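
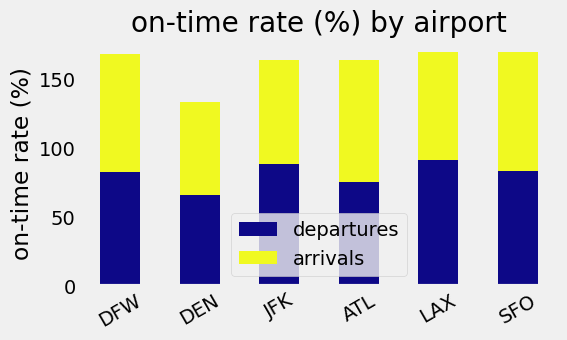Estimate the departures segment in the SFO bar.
≈ 80

departures top ≈ 80, bottom ≈ 0; segment ≈ 80.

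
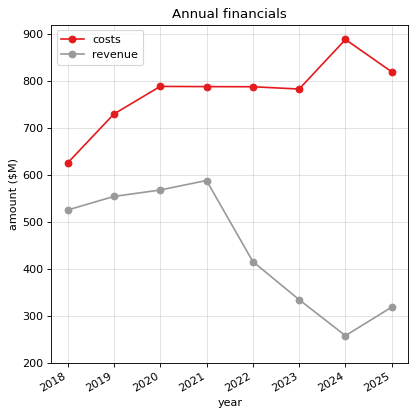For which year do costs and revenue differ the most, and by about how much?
2024, ≈ 600 $M

2024: costs ≈ 900, revenue ≈ 300 → gap ≈ 600. Next-largest (2025) is only ≈ 500.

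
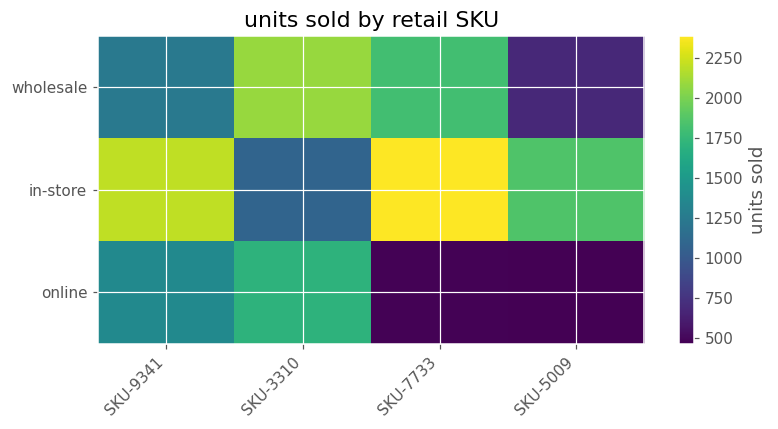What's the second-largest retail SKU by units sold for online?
SKU-9341

Top 3 for online: SKU-3310 ≈ 1800, SKU-9341 ≈ 1400, SKU-7733 ≈ 400.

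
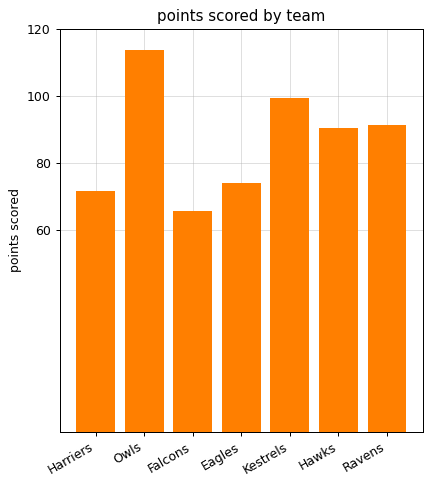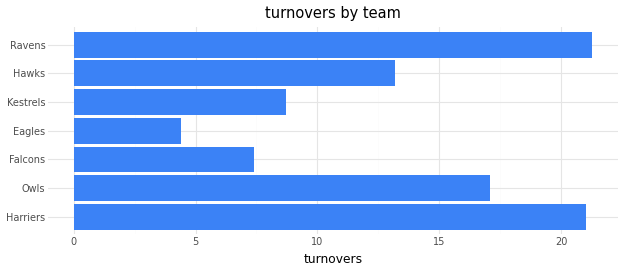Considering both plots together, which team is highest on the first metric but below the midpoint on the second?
Kestrels

Chart 2 median turnovers ≈ 14; below-median teams: Falcons, Eagles, Kestrels. Among those, Kestrels has the highest points scored (≈ 100).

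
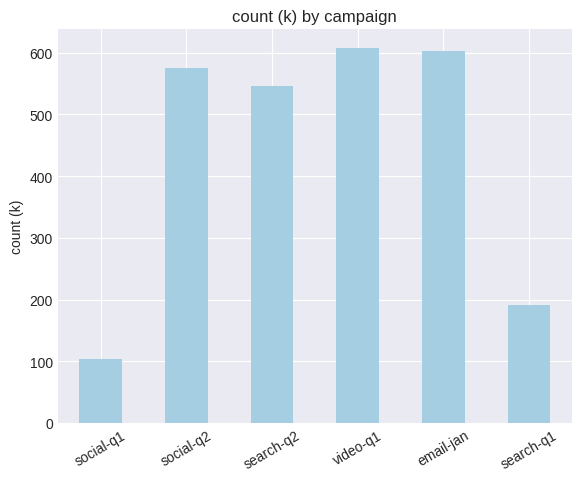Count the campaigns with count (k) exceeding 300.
Above 300: social-q2, search-q2, video-q1, email-jan.

4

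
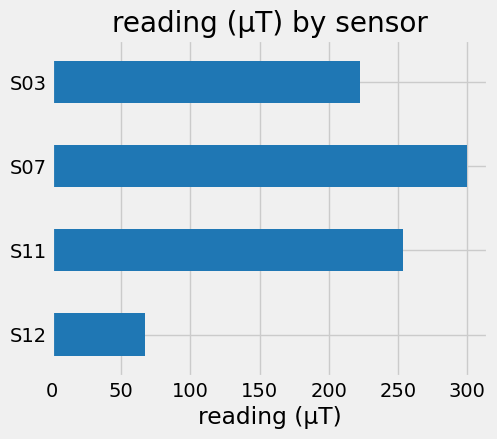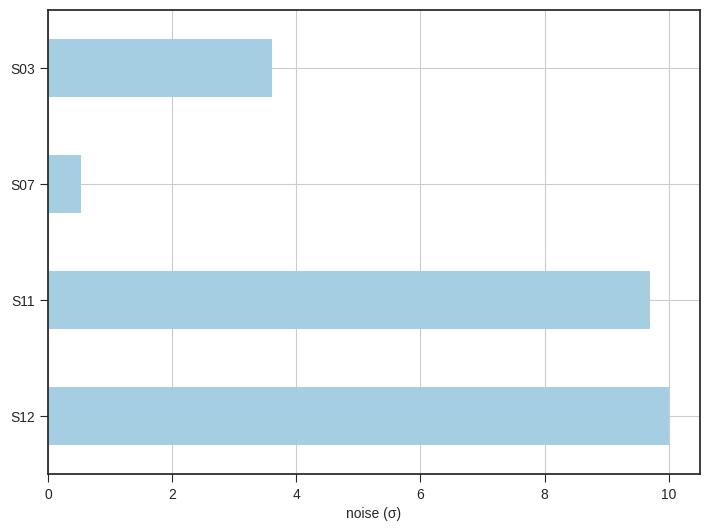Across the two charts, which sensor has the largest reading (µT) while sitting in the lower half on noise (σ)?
S07

Chart 2 median noise (σ) ≈ 7; below-median sensors: S07, S03. Among those, S07 has the highest reading (µT) (≈ 300).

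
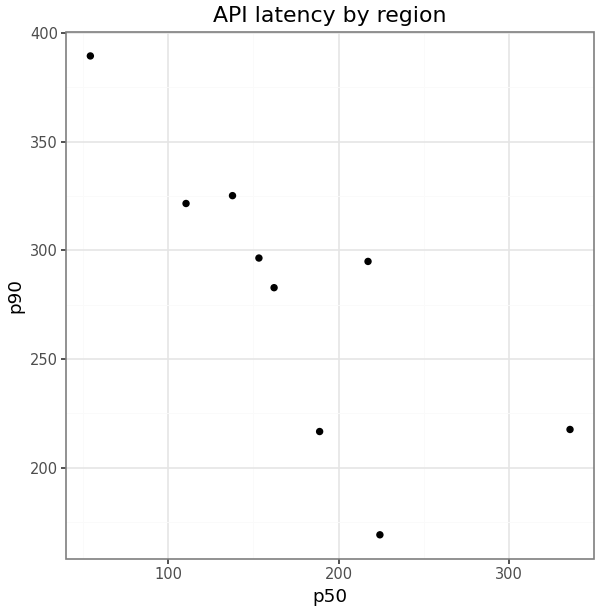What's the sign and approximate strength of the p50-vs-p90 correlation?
Points are negatively correlated; strong (|r| ≈ 0.8).

negative, strong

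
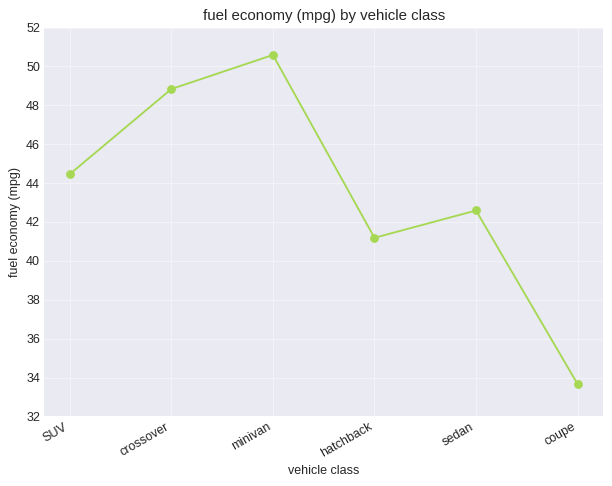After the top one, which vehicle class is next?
Top 3: minivan ≈ 50, crossover ≈ 48, SUV ≈ 44.

crossover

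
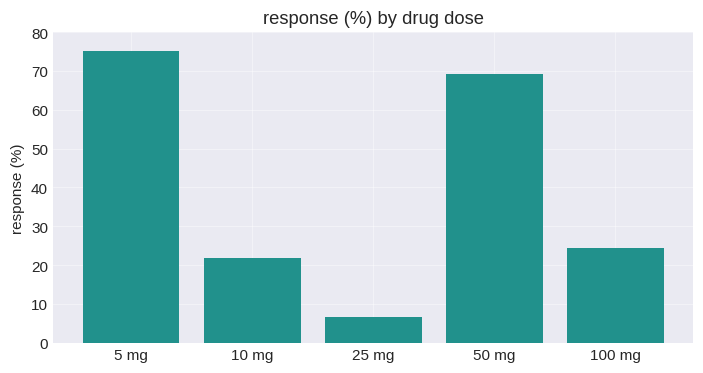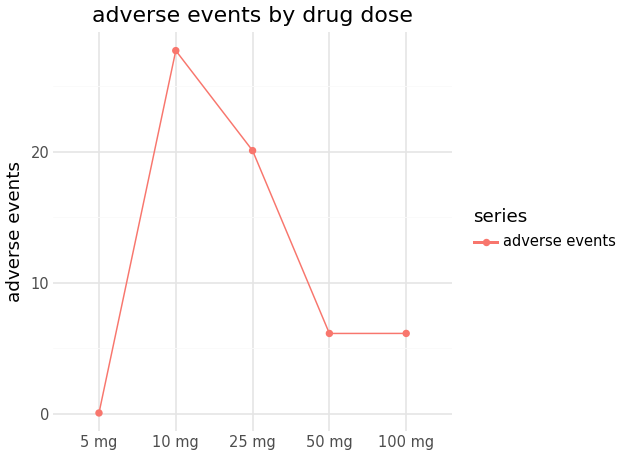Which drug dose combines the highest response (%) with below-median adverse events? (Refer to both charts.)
5 mg

Chart 2 median adverse events ≈ 5; below-median drug doses: 5 mg, 50 mg. Among those, 5 mg has the highest response (%) (≈ 80).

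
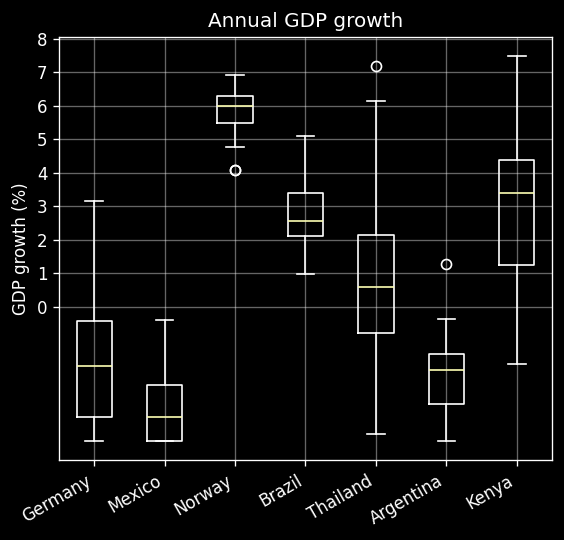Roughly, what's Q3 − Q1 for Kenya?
Q3 ≈ 4, Q1 ≈ 1; IQR ≈ 3.

≈ 3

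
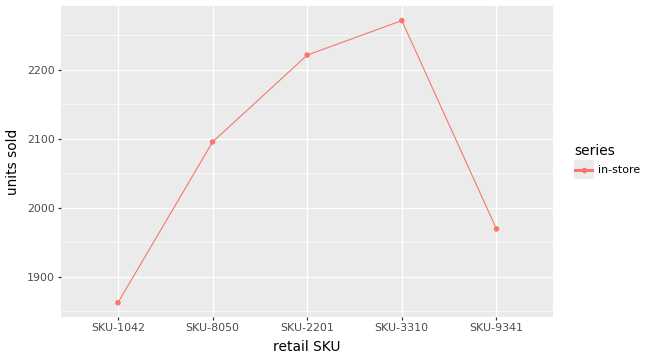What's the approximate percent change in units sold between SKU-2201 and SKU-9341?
≈ -11.4%

SKU-2201 ≈ 2200, SKU-9341 ≈ 1950; (1950 − 2200) / 2200 ≈ -11.4%.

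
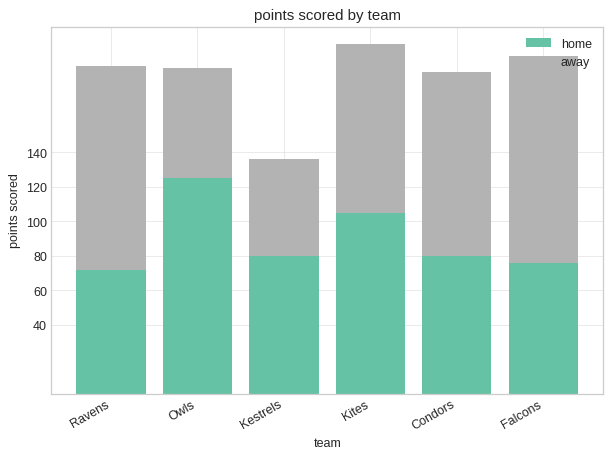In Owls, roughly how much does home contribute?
home top ≈ 120, bottom ≈ 0; segment ≈ 120.

≈ 120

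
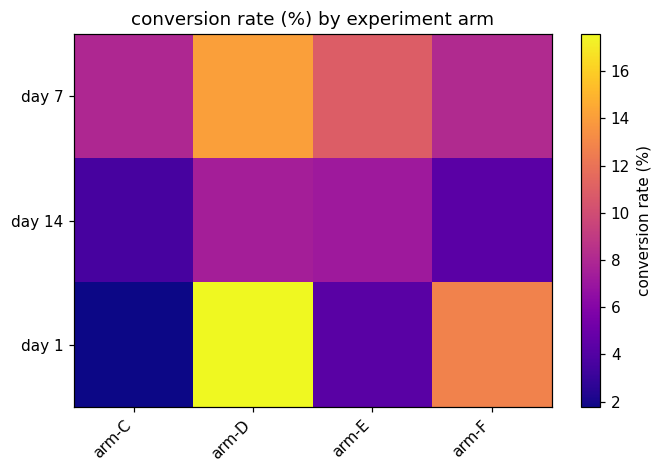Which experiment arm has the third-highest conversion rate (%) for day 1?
arm-E

Top 4 for day 1: arm-D ≈ 18, arm-F ≈ 12, arm-E ≈ 4, arm-C ≈ 2.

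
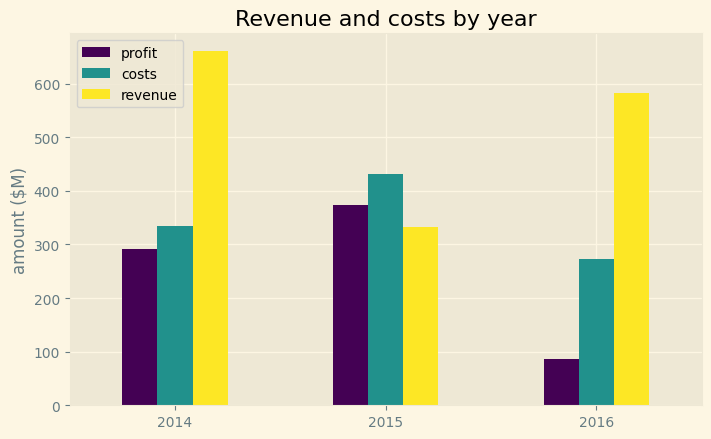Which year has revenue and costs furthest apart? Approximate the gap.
2014: revenue ≈ 700, costs ≈ 300 → gap ≈ 400. Next-largest (2016) is only ≈ 300.

2014, ≈ 400 $M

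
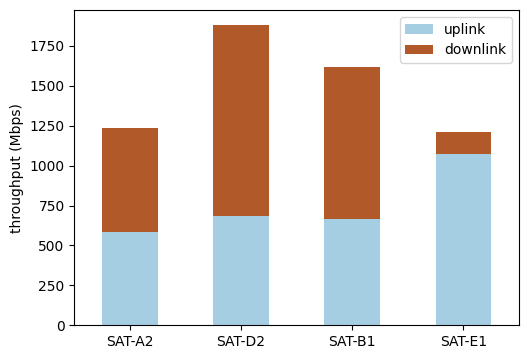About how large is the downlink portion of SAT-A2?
downlink top ≈ 1200, bottom ≈ 600; segment ≈ 600.

≈ 600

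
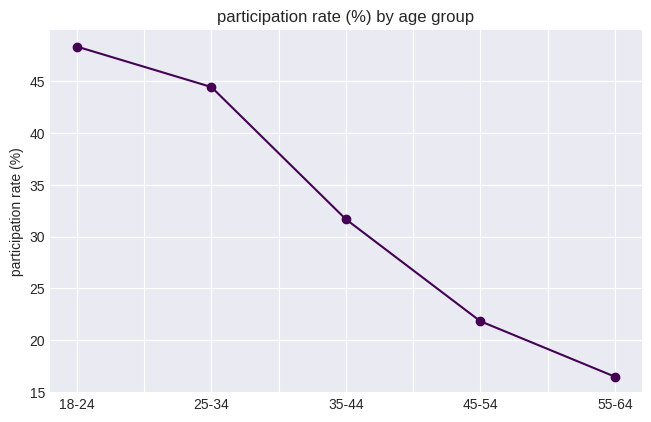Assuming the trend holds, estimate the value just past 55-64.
Last three: 30, 20, 15 → slope ≈ -7.5/step → next ≈ 7.5.

≈ 7.5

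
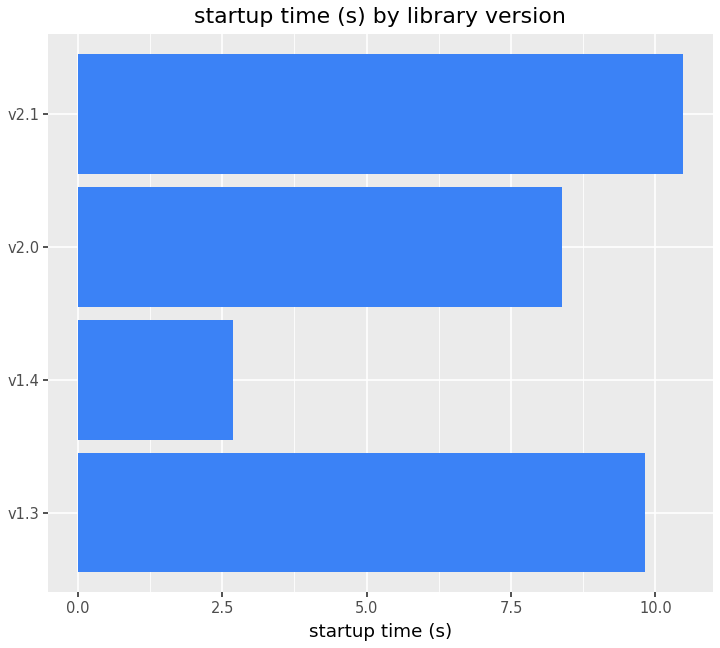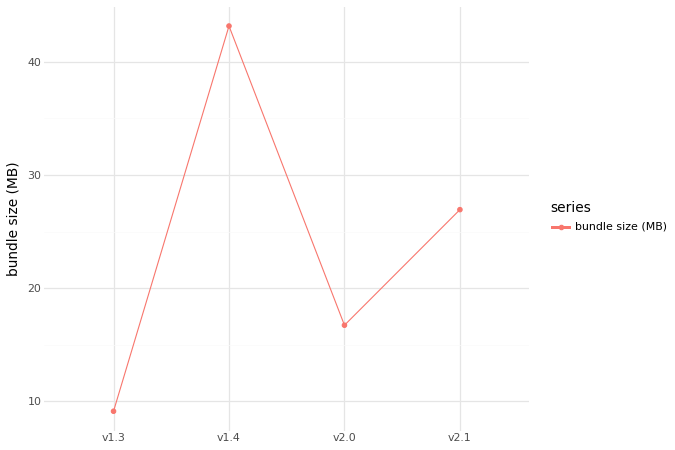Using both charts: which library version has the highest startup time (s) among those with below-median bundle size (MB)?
Chart 2 median bundle size (MB) ≈ 20; below-median library versions: v1.3, v2.0. Among those, v1.3 has the highest startup time (s) (≈ 10).

v1.3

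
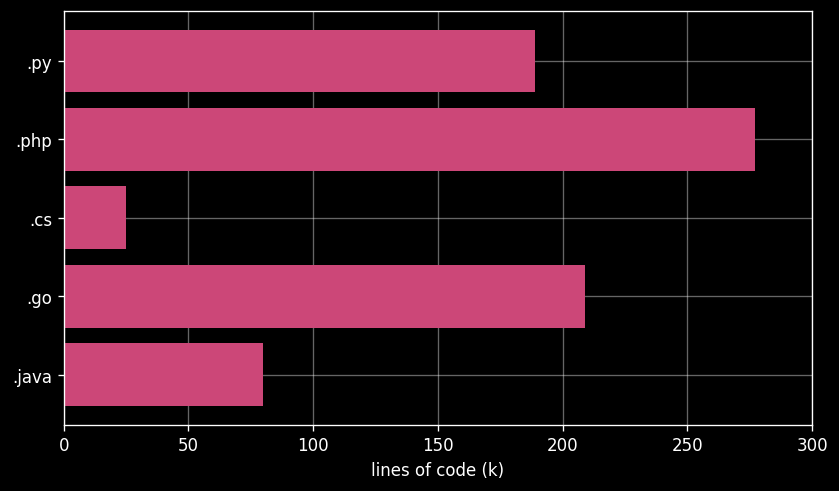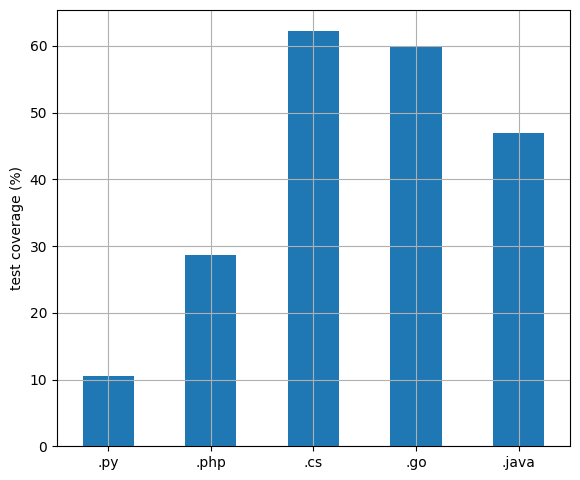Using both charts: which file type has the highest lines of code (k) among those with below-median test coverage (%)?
Chart 2 median test coverage (%) ≈ 50; below-median file types: .py, .php. Among those, .php has the highest lines of code (k) (≈ 300).

.php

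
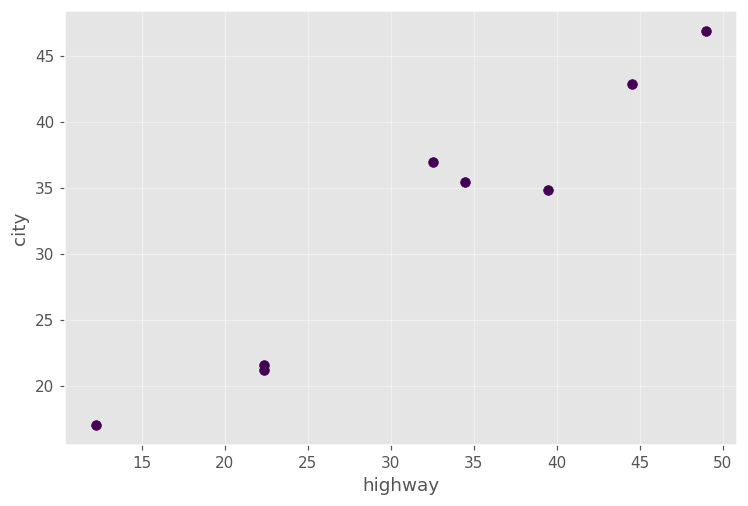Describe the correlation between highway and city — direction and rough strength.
positive, strong

Points are positively correlated; strong (|r| ≈ 1.0).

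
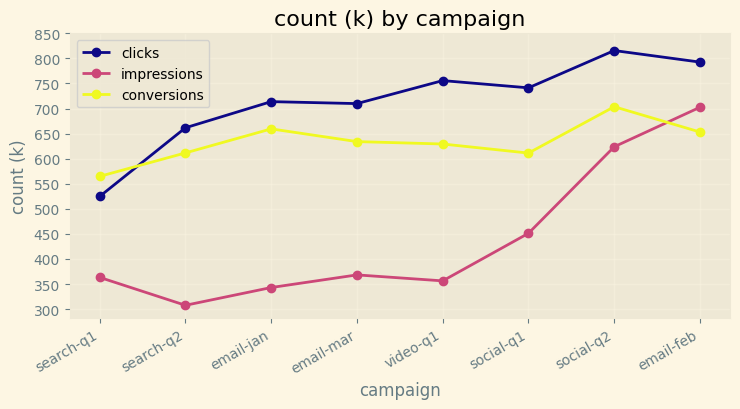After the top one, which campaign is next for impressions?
Top 3 for impressions: email-feb ≈ 700, social-q2 ≈ 600, social-q1 ≈ 450.

social-q2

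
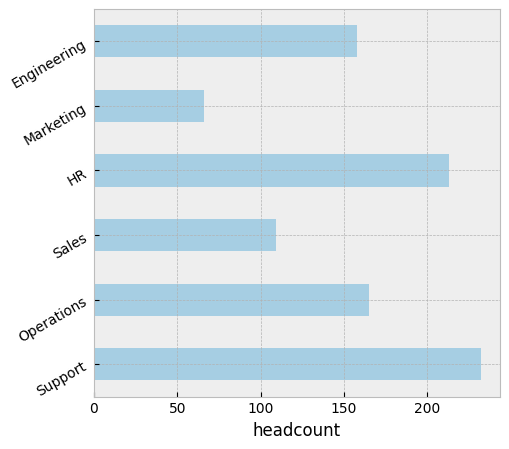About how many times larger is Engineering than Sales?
≈ 1.6×

Engineering ≈ 160, Sales ≈ 100; 160/100 ≈ 1.6.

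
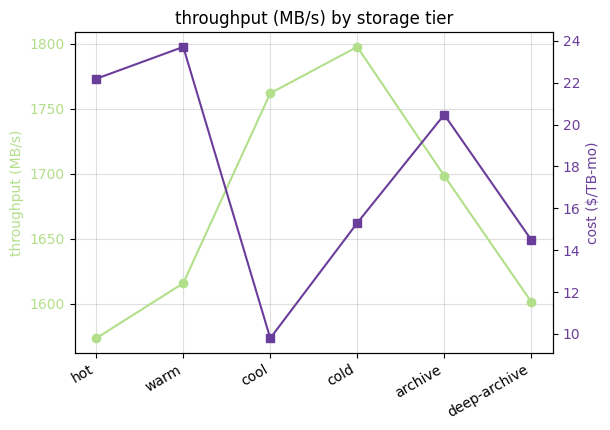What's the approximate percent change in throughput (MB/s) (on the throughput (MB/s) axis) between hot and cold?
≈ +13.9%

hot ≈ 1580, cold ≈ 1800; (1800 − 1580) / 1580 ≈ +13.9%.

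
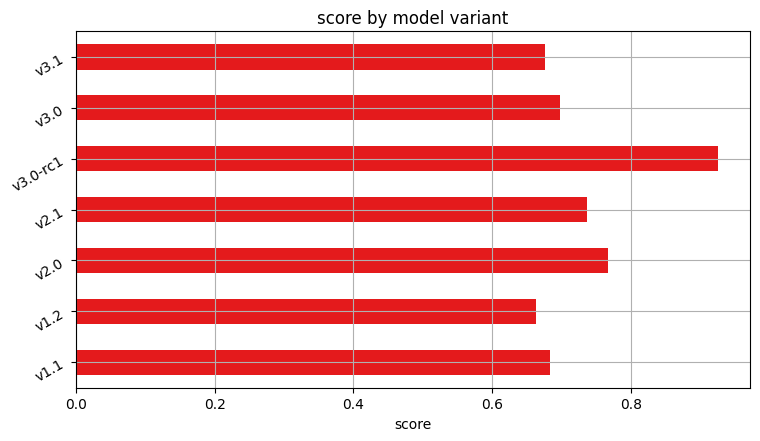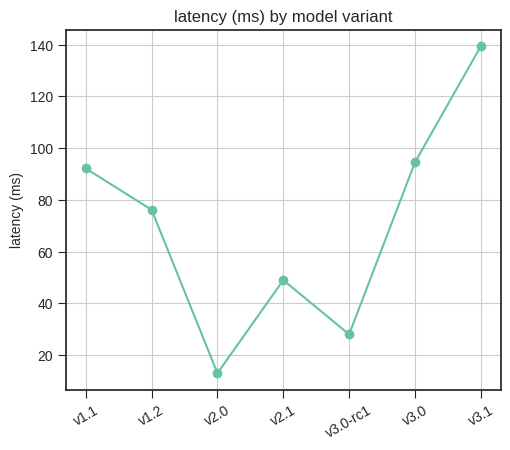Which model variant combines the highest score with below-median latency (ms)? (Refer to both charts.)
v3.0-rc1

Chart 2 median latency (ms) ≈ 80; below-median model variants: v2.0, v2.1, v3.0-rc1. Among those, v3.0-rc1 has the highest score (≈ 0.9).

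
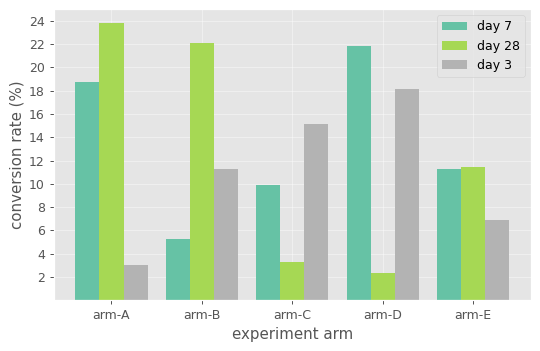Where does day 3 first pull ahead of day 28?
arm-B: day 3 ≈ 12 vs day 28 ≈ 22 (not yet); arm-C: day 3 ≈ 16 vs day 28 ≈ 4 (first crossover).

arm-C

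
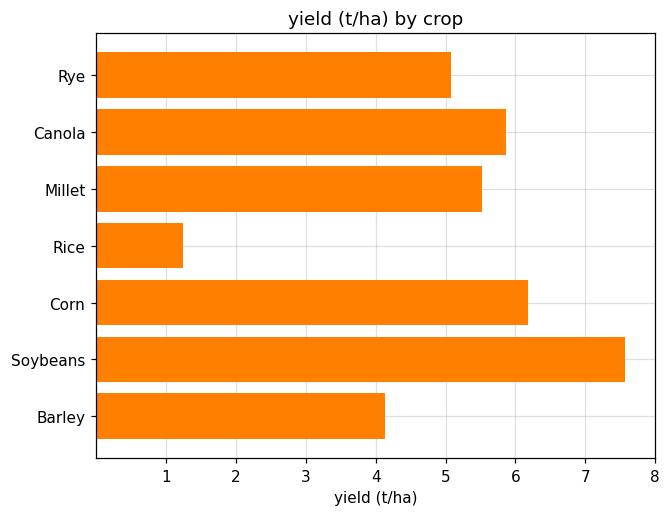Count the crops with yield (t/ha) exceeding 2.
Above 2: Rye, Canola, Millet, Corn, Soybeans, Barley.

6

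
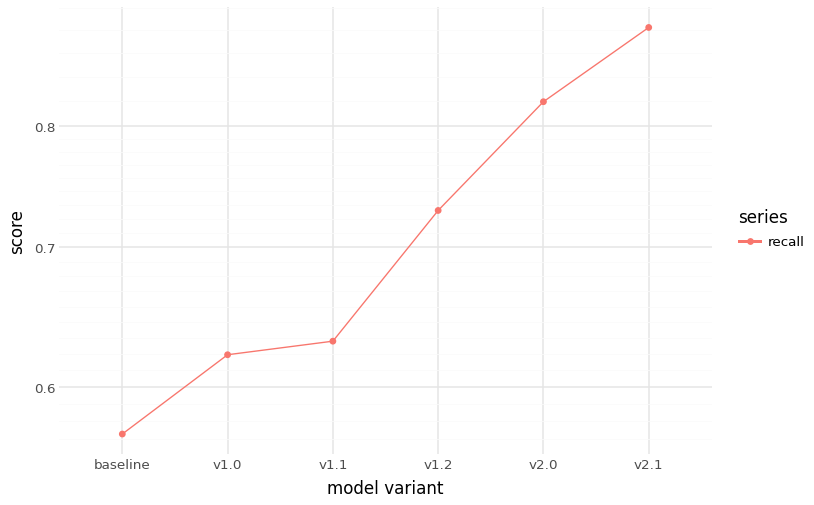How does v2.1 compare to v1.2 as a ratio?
≈ 1.2×

v2.1 ≈ 0.90, v1.2 ≈ 0.75; 0.90/0.75 ≈ 1.2.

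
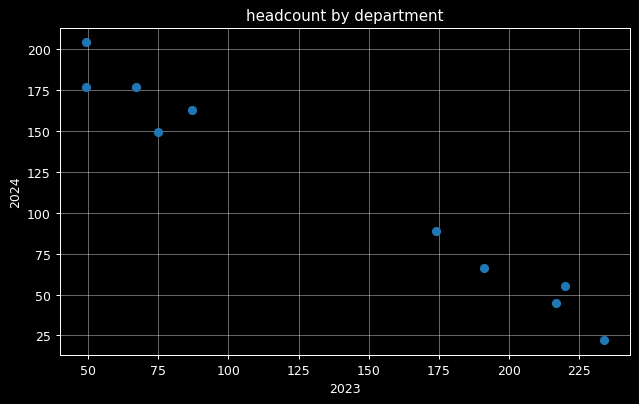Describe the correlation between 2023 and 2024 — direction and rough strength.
negative, strong

Points are negatively correlated; strong (|r| ≈ 1.0).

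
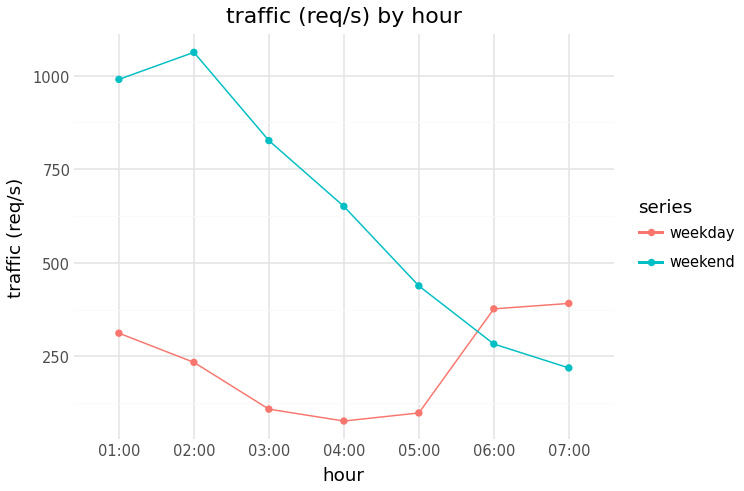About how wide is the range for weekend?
Max 02:00 ≈ 1100, min 07:00 ≈ 200; range ≈ 900.

≈ 900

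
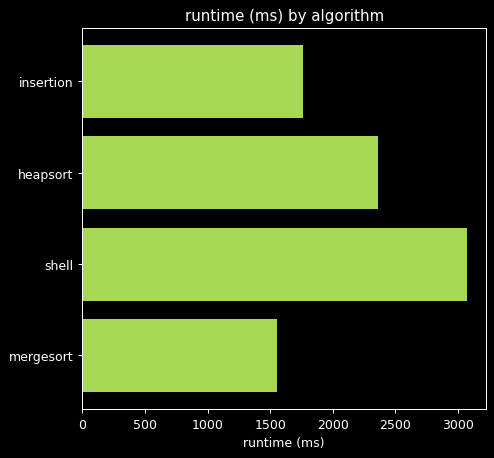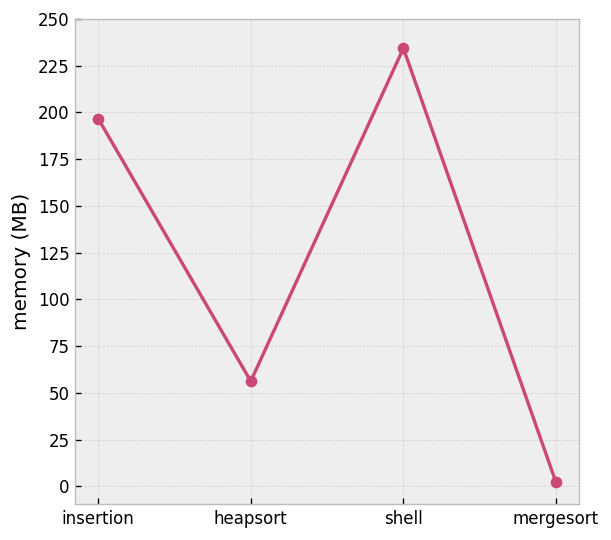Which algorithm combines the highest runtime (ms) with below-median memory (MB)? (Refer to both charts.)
Chart 2 median memory (MB) ≈ 125; below-median algorithms: heapsort, mergesort. Among those, heapsort has the highest runtime (ms) (≈ 2500).

heapsort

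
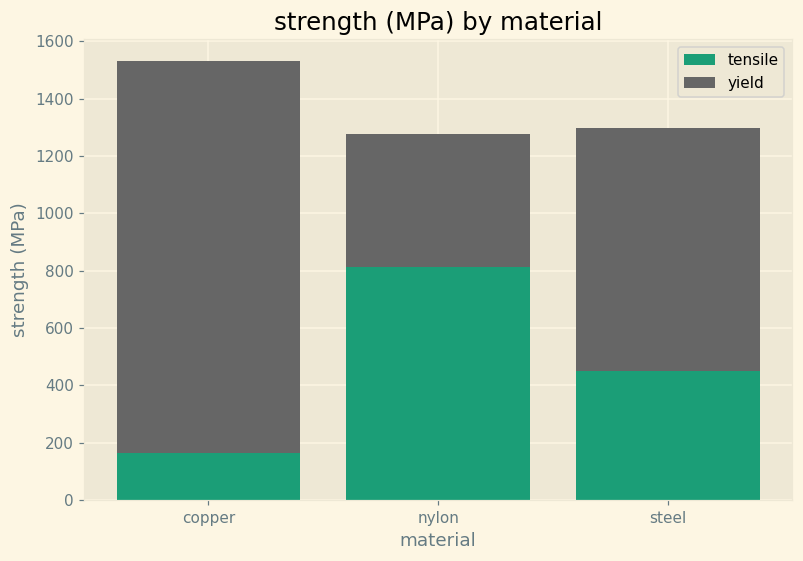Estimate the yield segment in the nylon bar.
≈ 400

yield top ≈ 1200, bottom ≈ 800; segment ≈ 400.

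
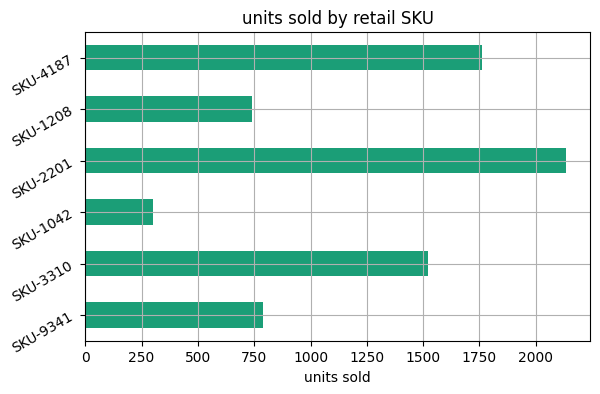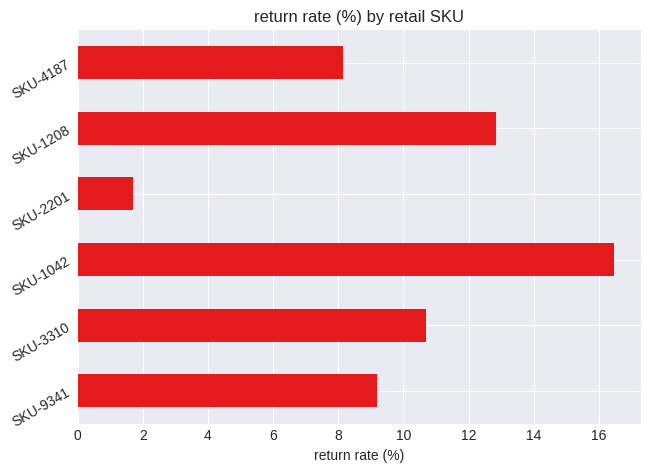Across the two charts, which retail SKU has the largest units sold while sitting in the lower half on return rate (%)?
Chart 2 median return rate (%) ≈ 10; below-median retail SKUs: SKU-9341, SKU-2201, SKU-4187. Among those, SKU-2201 has the highest units sold (≈ 2200).

SKU-2201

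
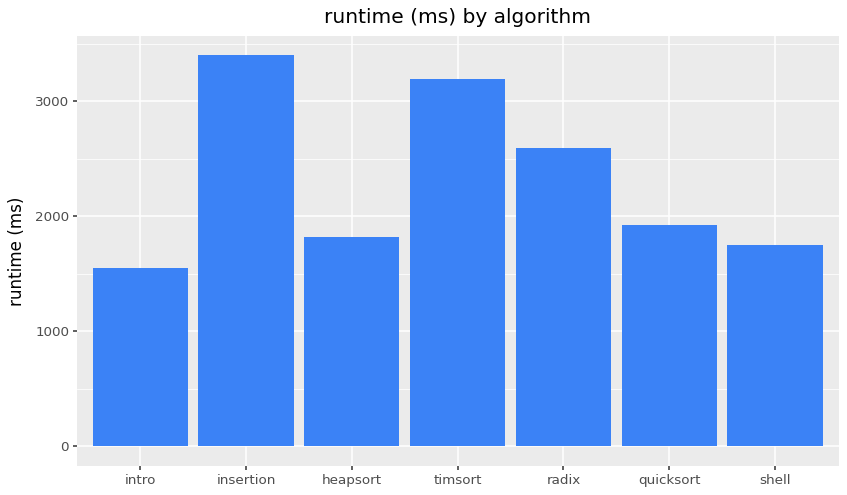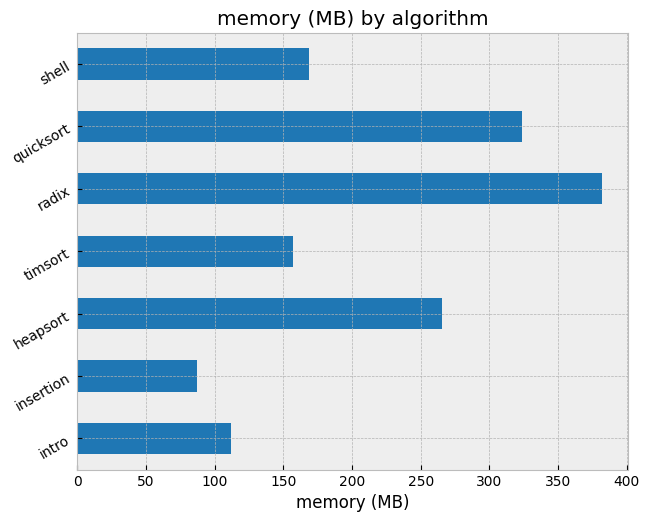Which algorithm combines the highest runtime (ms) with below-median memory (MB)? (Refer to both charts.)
insertion

Chart 2 median memory (MB) ≈ 150; below-median algorithms: intro, insertion, timsort. Among those, insertion has the highest runtime (ms) (≈ 3500).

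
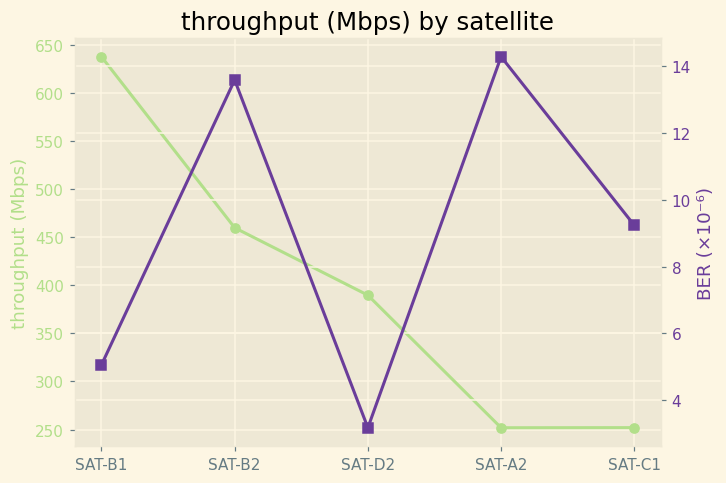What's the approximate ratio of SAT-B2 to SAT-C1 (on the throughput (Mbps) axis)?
≈ 1.8×

SAT-B2 ≈ 450, SAT-C1 ≈ 250; 450/250 ≈ 1.8.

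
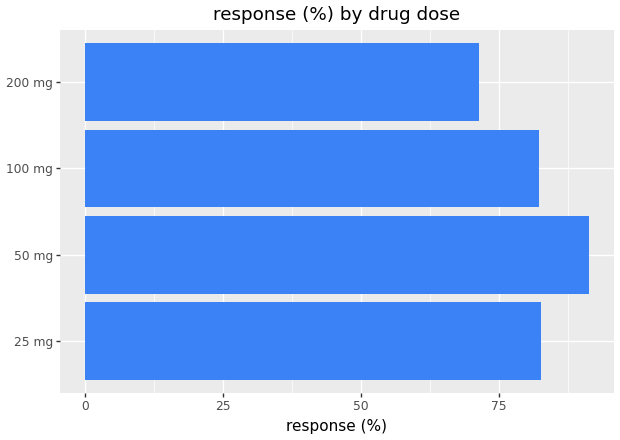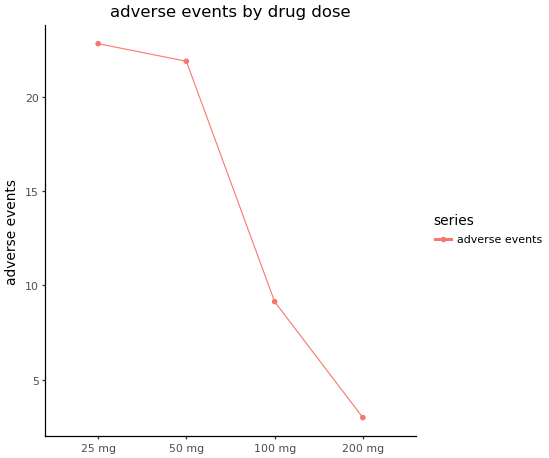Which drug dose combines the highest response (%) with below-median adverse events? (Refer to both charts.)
100 mg

Chart 2 median adverse events ≈ 15; below-median drug doses: 100 mg, 200 mg. Among those, 100 mg has the highest response (%) (≈ 80).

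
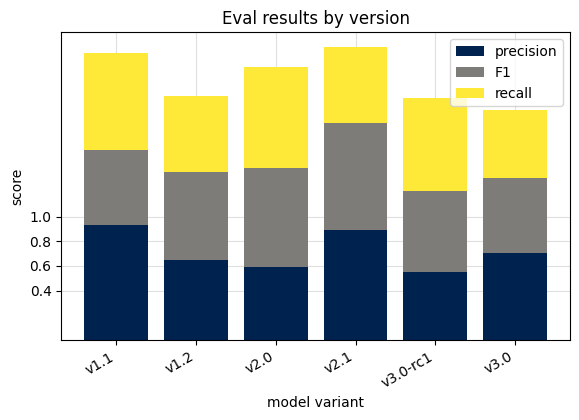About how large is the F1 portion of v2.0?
≈ 0.8

F1 top ≈ 1.4, bottom ≈ 0.6; segment ≈ 0.8.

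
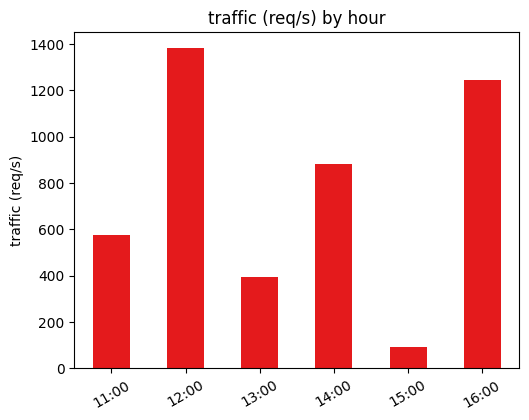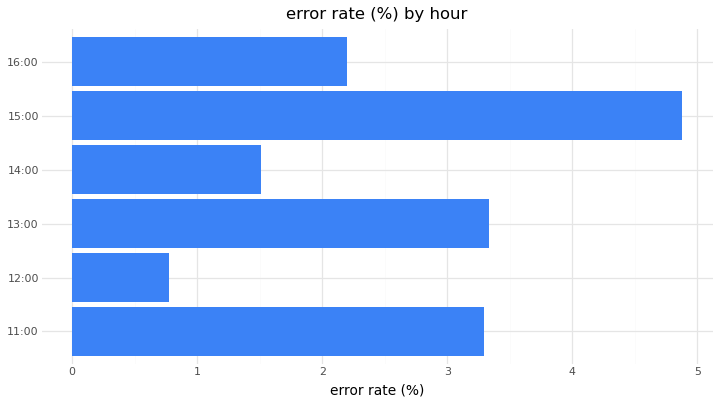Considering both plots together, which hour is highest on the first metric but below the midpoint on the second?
12:00

Chart 2 median error rate (%) ≈ 2.5; below-median hours: 12:00, 14:00, 16:00. Among those, 12:00 has the highest traffic (req/s) (≈ 1400).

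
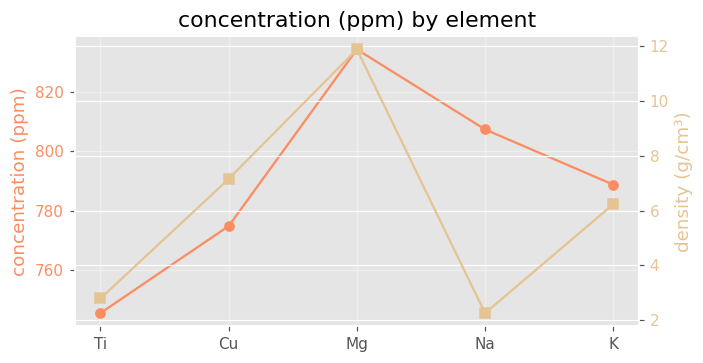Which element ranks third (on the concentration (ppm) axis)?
Top 4 (on the concentration (ppm) axis): Mg ≈ 830, Na ≈ 810, K ≈ 790, Cu ≈ 770.

K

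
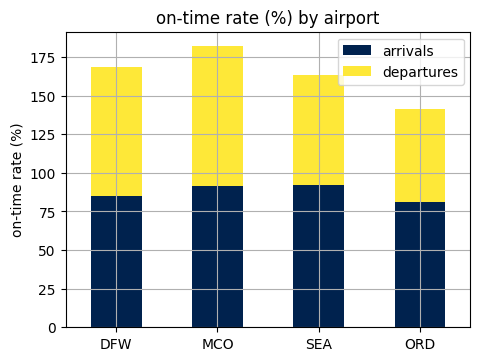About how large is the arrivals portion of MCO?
≈ 100

arrivals top ≈ 100, bottom ≈ 0; segment ≈ 100.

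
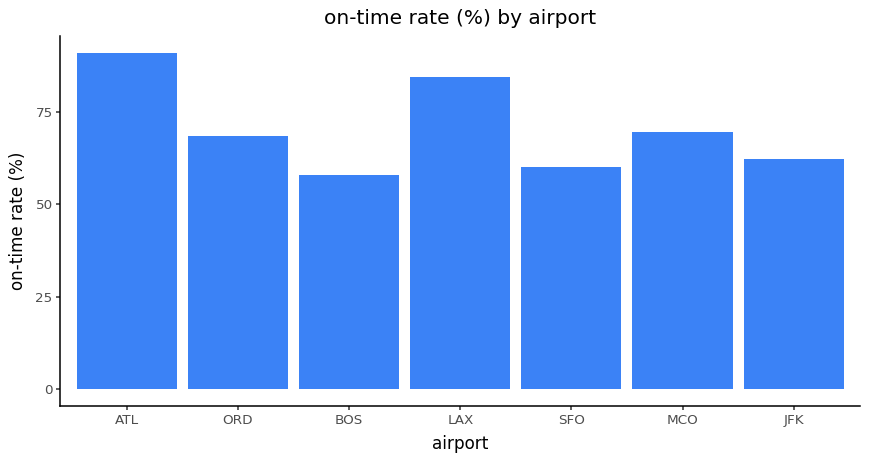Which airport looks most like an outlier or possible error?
ATL

ATL ≈ 90; the rest sit between ≈ 60 and ≈ 80.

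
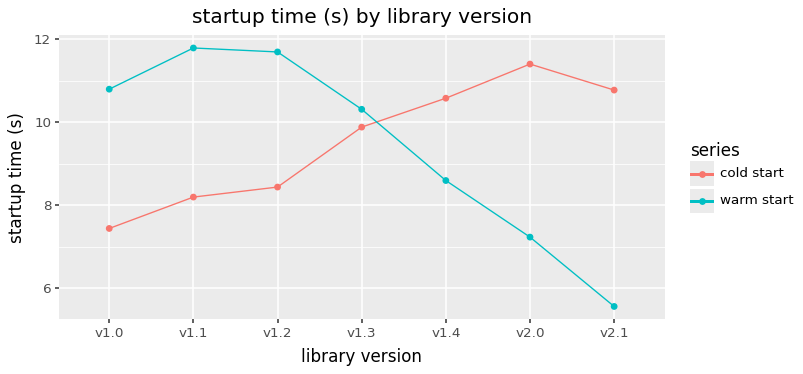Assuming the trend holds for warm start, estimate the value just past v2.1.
≈ 4.5

Last three: 9, 7, 6 → slope ≈ -1.5/step → next ≈ 4.5.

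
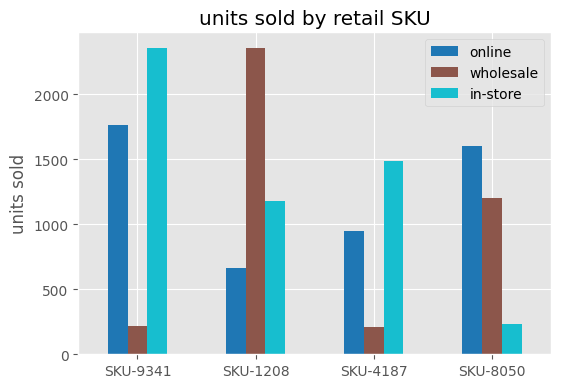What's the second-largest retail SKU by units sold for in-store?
SKU-4187

Top 3 for in-store: SKU-9341 ≈ 2400, SKU-4187 ≈ 1400, SKU-1208 ≈ 1200.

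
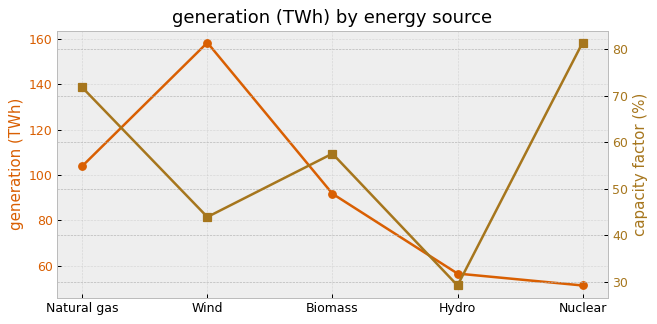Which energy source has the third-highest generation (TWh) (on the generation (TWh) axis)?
Top 4 (on the generation (TWh) axis): Wind ≈ 160, Natural gas ≈ 100, Biomass ≈ 90, Hydro ≈ 60.

Biomass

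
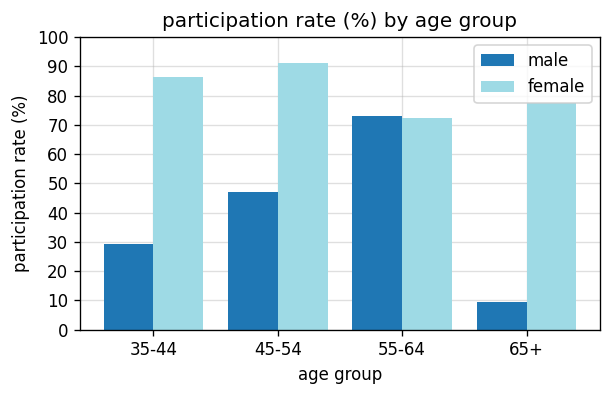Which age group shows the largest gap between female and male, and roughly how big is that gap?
65+: female ≈ 80, male ≈ 10 → gap ≈ 70. Next-largest (35-44) is only ≈ 60.

65+, ≈ 70 %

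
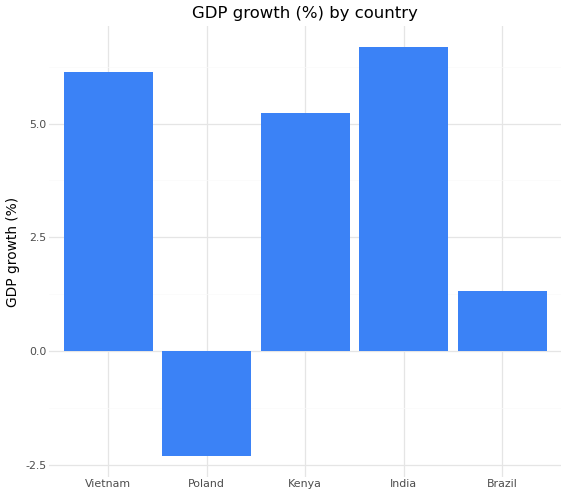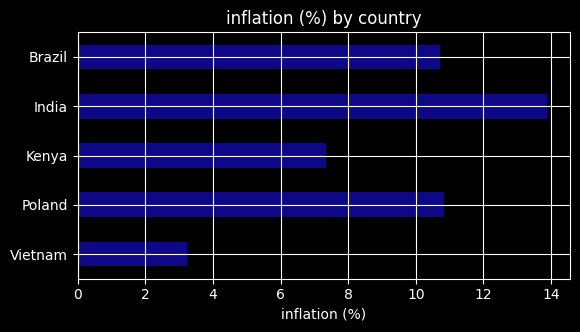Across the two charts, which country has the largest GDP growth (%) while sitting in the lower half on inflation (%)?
Vietnam

Chart 2 median inflation (%) ≈ 10; below-median countries: Vietnam, Kenya. Among those, Vietnam has the highest GDP growth (%) (≈ 6).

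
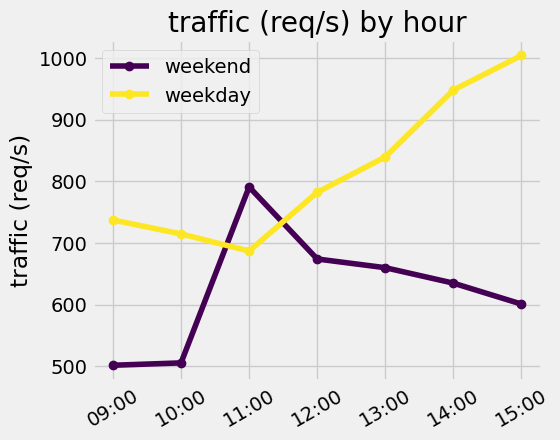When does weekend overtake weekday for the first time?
11:00

10:00: weekend ≈ 500 vs weekday ≈ 700 (not yet); 11:00: weekend ≈ 800 vs weekday ≈ 700 (first crossover).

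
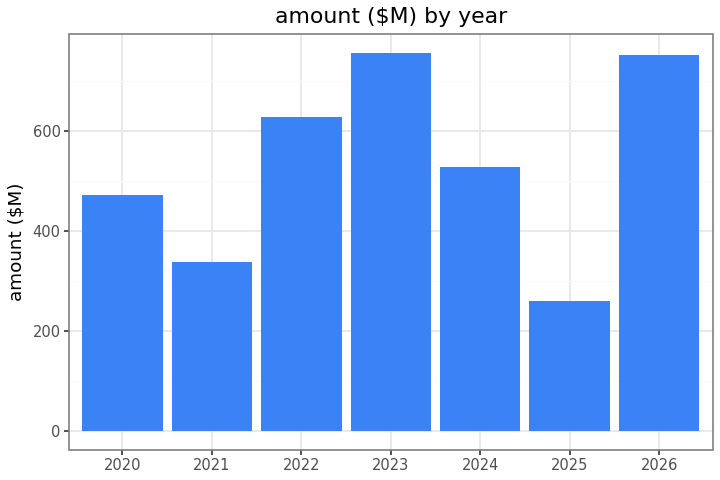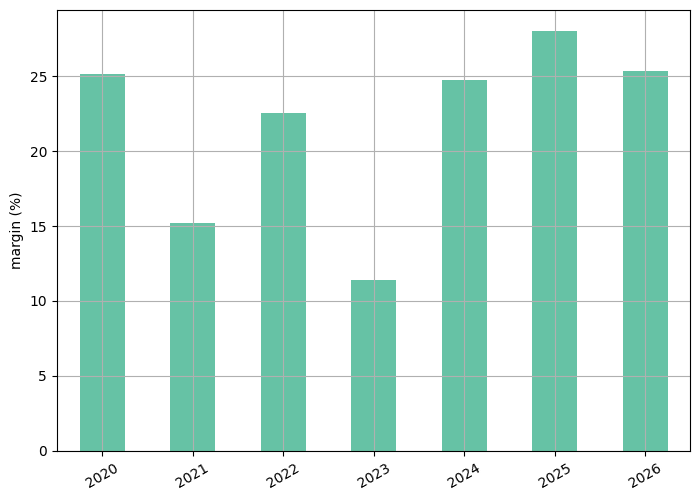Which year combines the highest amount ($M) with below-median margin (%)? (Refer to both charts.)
2023

Chart 2 median margin (%) ≈ 25; below-median years: 2021, 2022, 2023. Among those, 2023 has the highest amount ($M) (≈ 800).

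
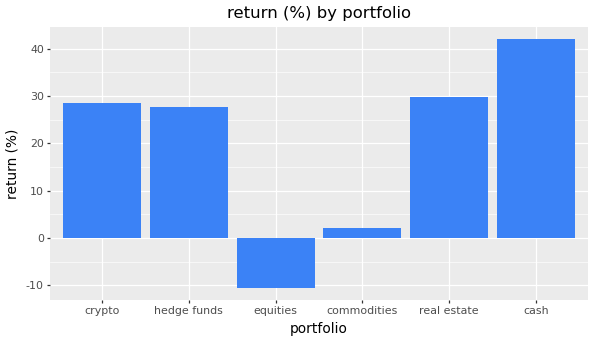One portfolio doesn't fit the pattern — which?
equities ≈ -10; the rest sit between ≈ 0 and ≈ 40.

equities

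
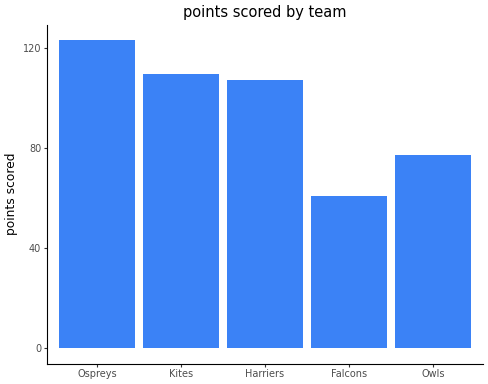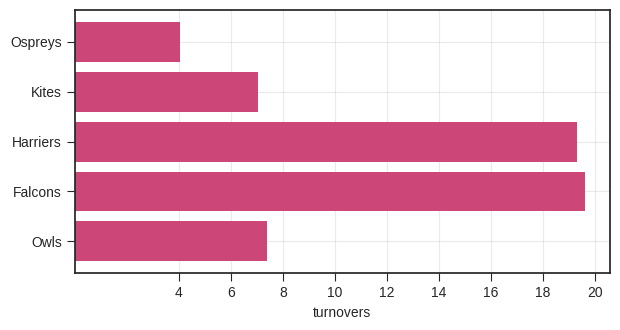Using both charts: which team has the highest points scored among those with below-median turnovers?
Chart 2 median turnovers ≈ 8; below-median teams: Ospreys, Kites. Among those, Ospreys has the highest points scored (≈ 120).

Ospreys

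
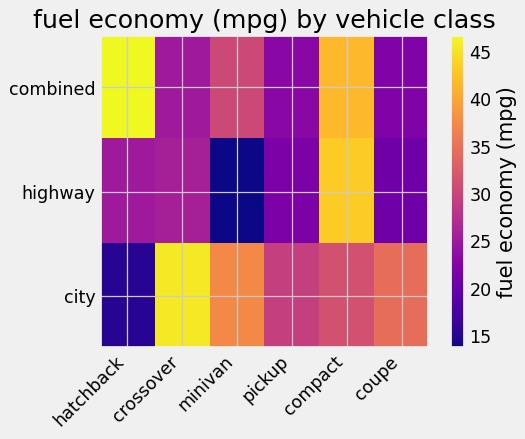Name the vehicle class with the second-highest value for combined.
compact

Top 3 for combined: hatchback ≈ 45, compact ≈ 40, minivan ≈ 30.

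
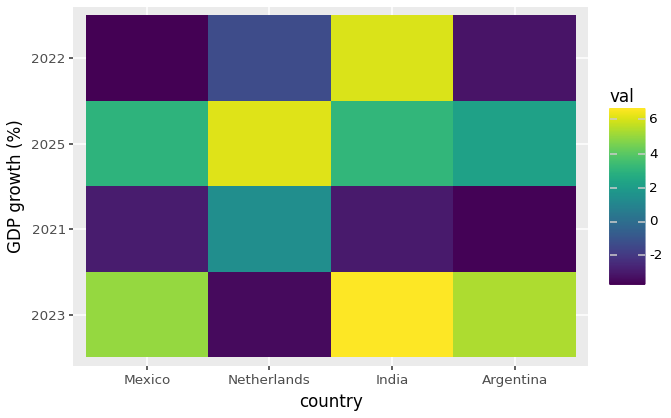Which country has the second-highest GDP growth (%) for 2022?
Netherlands

Top 3 for 2022: India ≈ 6, Netherlands ≈ -1, Argentina ≈ -3.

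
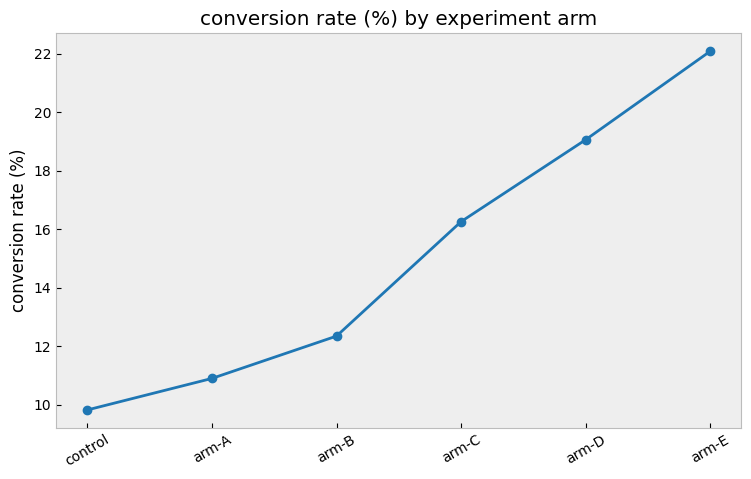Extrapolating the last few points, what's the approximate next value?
≈ 25

Last three: 16, 20, 22 → slope ≈ 3/step → next ≈ 25.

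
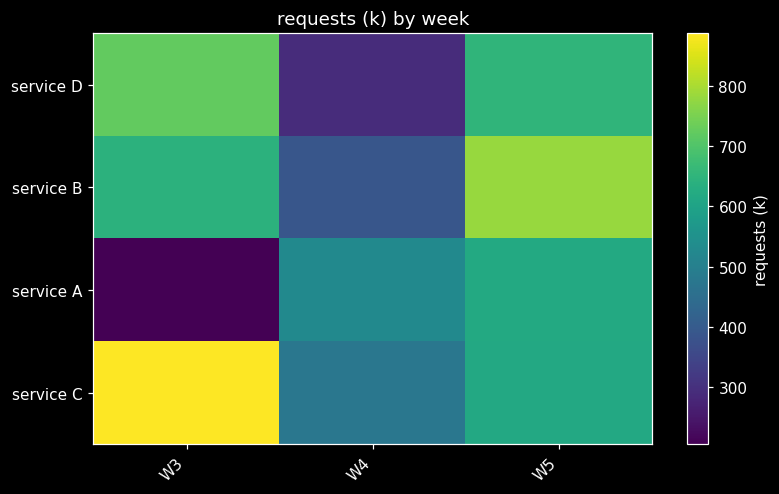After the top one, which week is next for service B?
Top 3 for service B: W5 ≈ 800, W3 ≈ 600, W4 ≈ 400.

W3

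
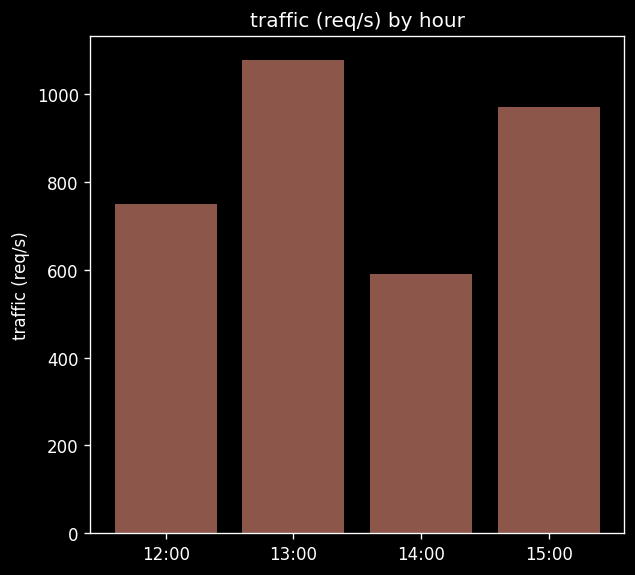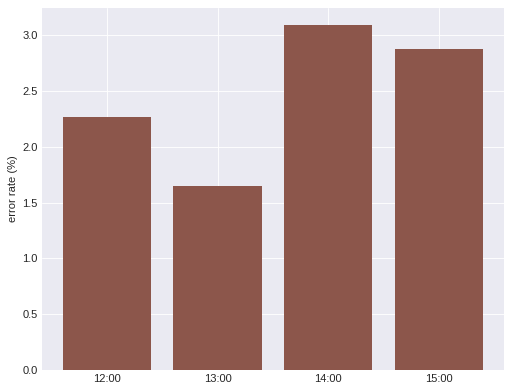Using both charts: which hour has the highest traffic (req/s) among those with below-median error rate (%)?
Chart 2 median error rate (%) ≈ 2.5; below-median hours: 12:00, 13:00. Among those, 13:00 has the highest traffic (req/s) (≈ 1100).

13:00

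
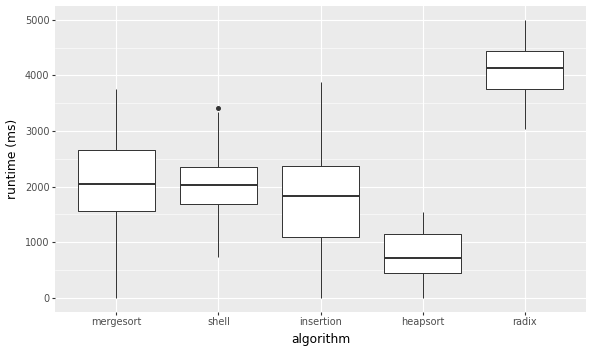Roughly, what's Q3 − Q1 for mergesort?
≈ 1000

Q3 ≈ 2500, Q1 ≈ 1500; IQR ≈ 1000.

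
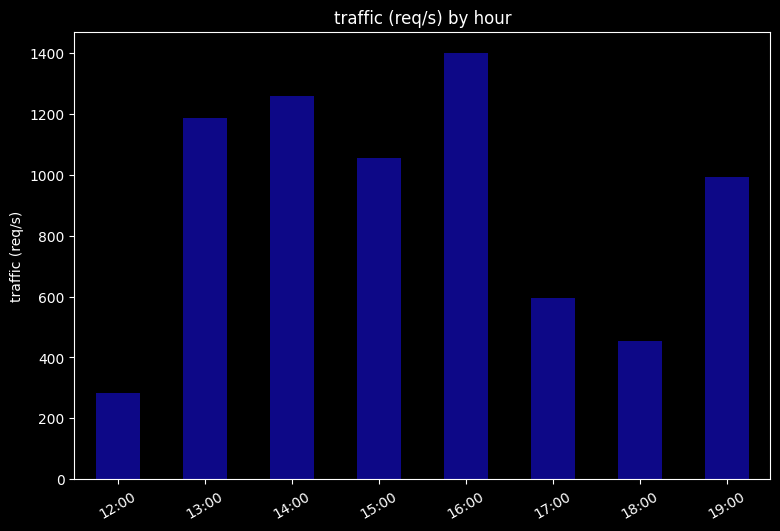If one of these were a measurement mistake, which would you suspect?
12:00 ≈ 200; the rest sit between ≈ 400 and ≈ 1400.

12:00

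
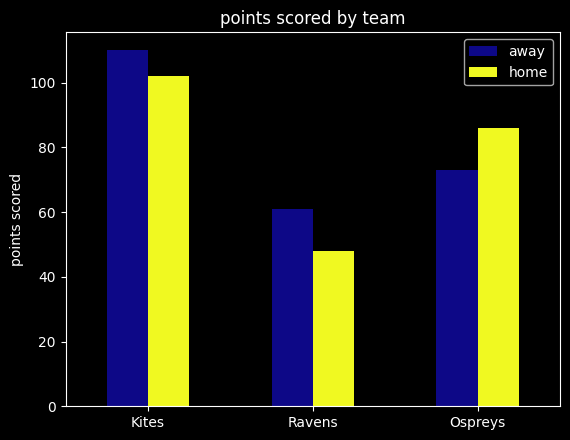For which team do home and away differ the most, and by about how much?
Ospreys, ≈ 20

Ospreys: home ≈ 90, away ≈ 70 → gap ≈ 20. Next-largest (Ravens) is only ≈ 10.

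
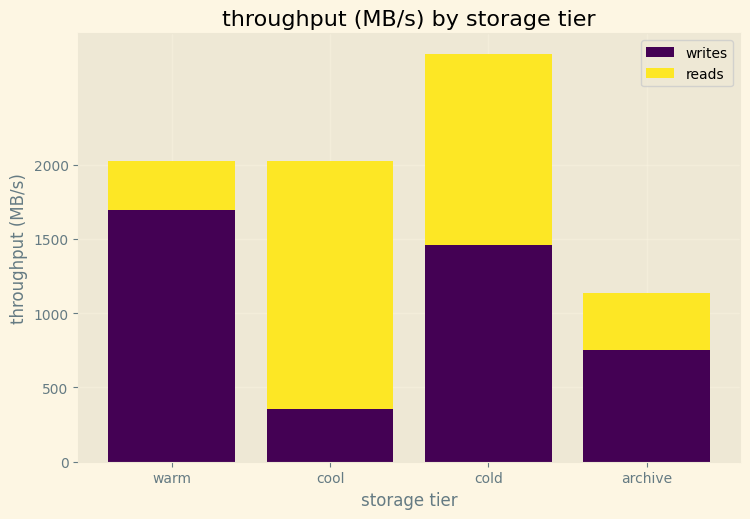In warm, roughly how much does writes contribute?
writes top ≈ 1500, bottom ≈ 0; segment ≈ 1500.

≈ 1500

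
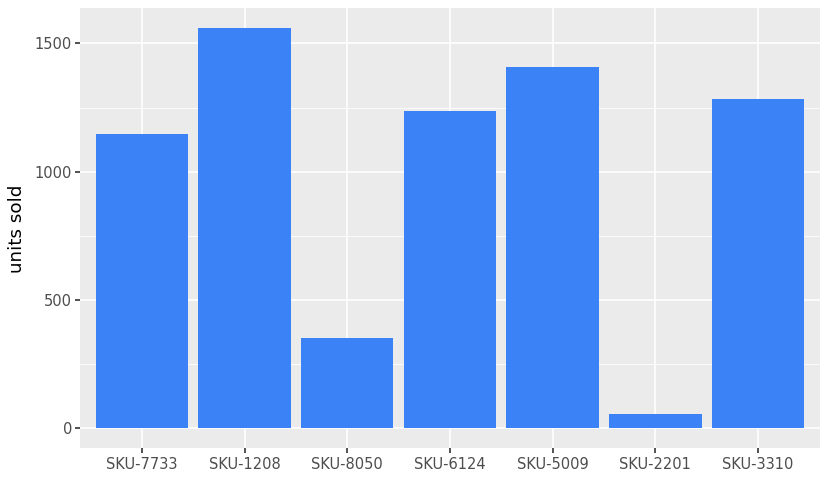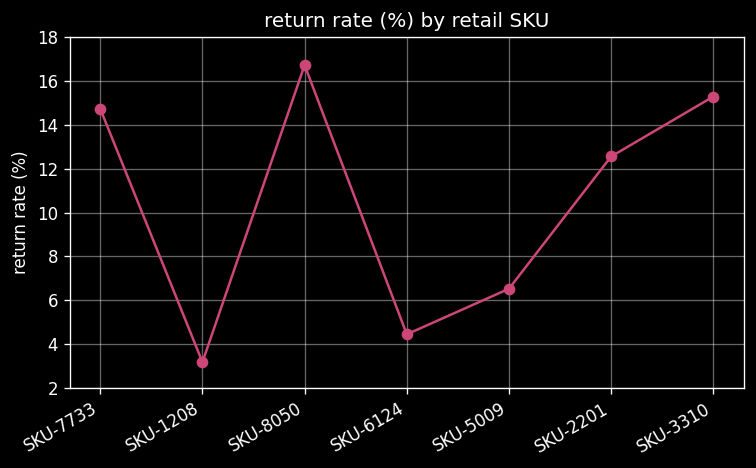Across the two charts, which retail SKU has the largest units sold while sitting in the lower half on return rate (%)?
SKU-1208

Chart 2 median return rate (%) ≈ 12; below-median retail SKUs: SKU-1208, SKU-6124, SKU-5009. Among those, SKU-1208 has the highest units sold (≈ 1600).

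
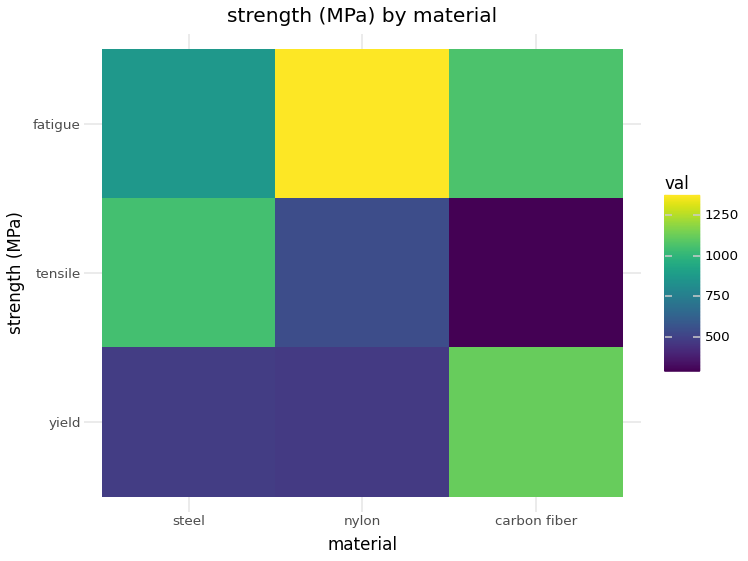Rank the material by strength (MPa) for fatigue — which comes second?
carbon fiber

Top 3 for fatigue: nylon ≈ 1400, carbon fiber ≈ 1100, steel ≈ 900.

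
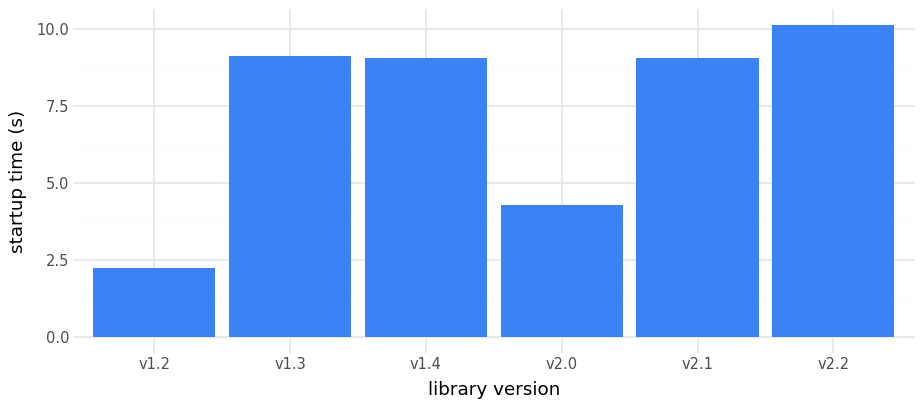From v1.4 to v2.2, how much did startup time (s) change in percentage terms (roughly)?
v1.4 ≈ 9, v2.2 ≈ 10; (10 − 9) / 9 ≈ +11.1%.

≈ +11.1%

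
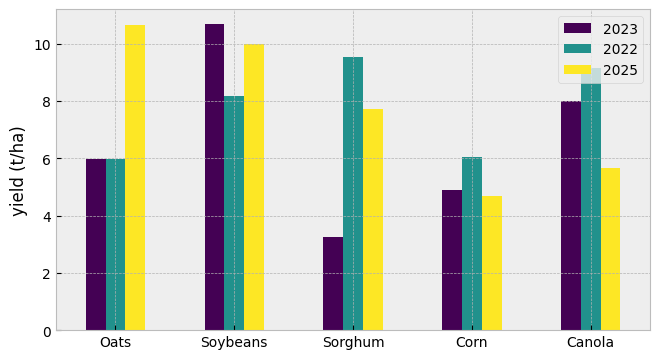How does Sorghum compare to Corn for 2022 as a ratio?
≈ 1.67×

Sorghum ≈ 10, Corn ≈ 6; 10/6 ≈ 1.67.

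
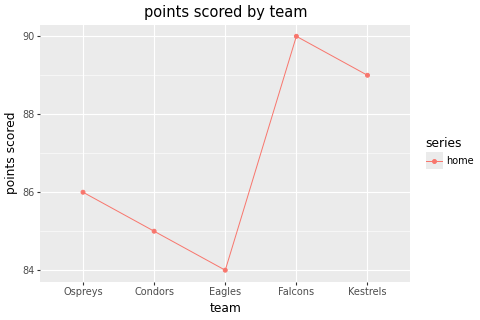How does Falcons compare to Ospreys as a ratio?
≈ 1.05×

Falcons ≈ 90.0, Ospreys ≈ 86.0; 90.0/86.0 ≈ 1.05.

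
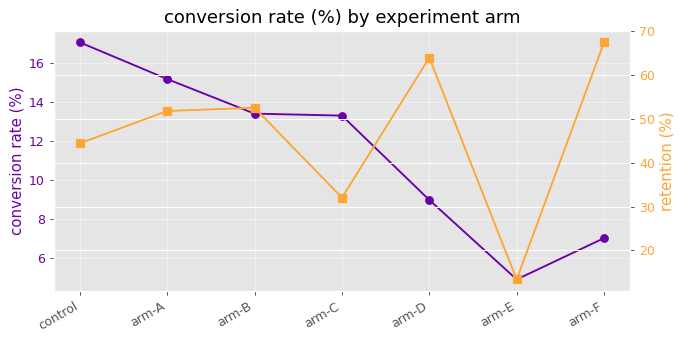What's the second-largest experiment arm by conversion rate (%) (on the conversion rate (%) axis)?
Top 3 (on the conversion rate (%) axis): control ≈ 18, arm-A ≈ 16, arm-B ≈ 14.

arm-A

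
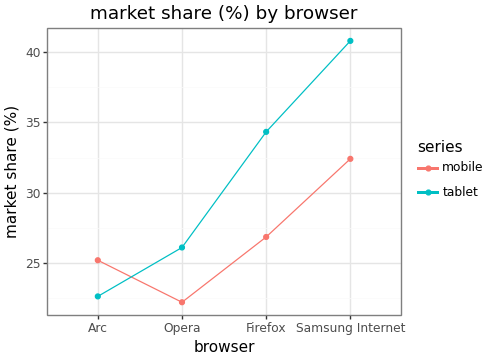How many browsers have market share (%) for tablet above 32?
2

Above 32: Firefox, Samsung Internet.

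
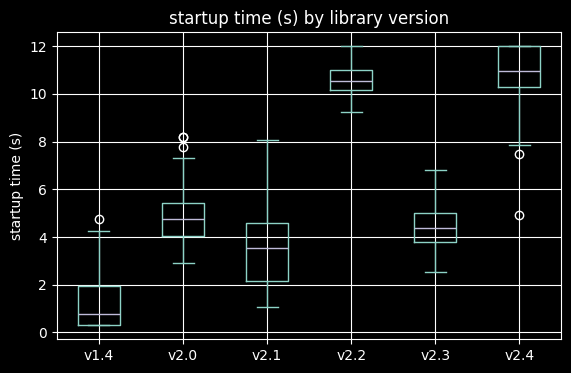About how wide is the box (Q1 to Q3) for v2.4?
Q3 ≈ 12, Q1 ≈ 10; IQR ≈ 2.

≈ 2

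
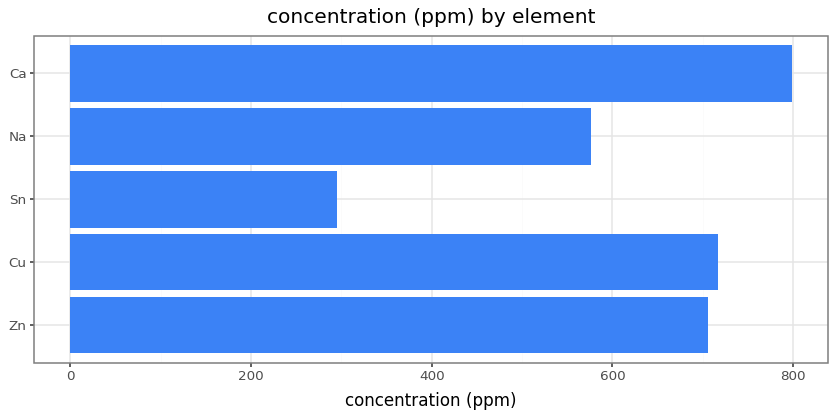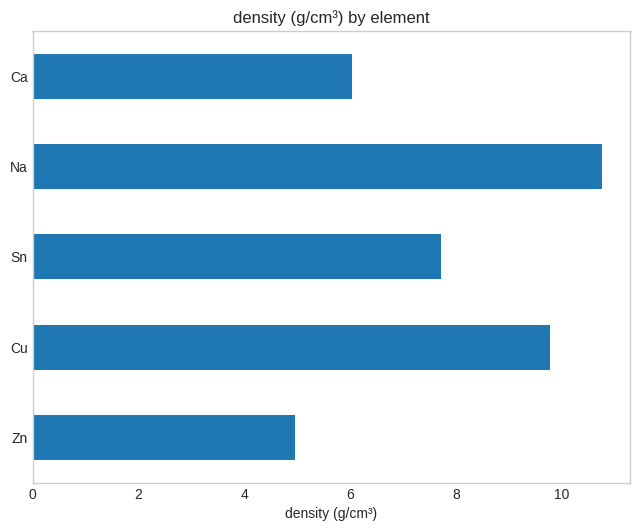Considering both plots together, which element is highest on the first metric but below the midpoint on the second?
Chart 2 median density (g/cm³) ≈ 8; below-median elements: Zn, Ca. Among those, Ca has the highest concentration (ppm) (≈ 800).

Ca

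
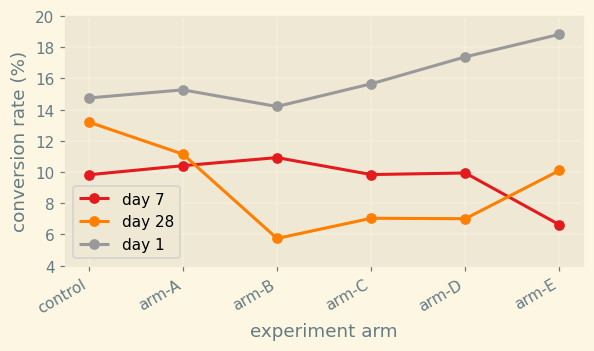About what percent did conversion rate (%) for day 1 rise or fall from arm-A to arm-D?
arm-A ≈ 16, arm-D ≈ 18; (18 − 16) / 16 ≈ +12.5%.

≈ +12.5%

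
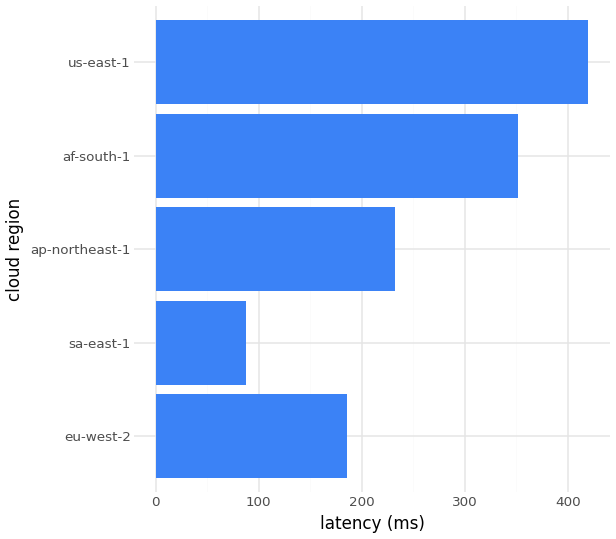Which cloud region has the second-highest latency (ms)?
Top 3: us-east-1 ≈ 400, af-south-1 ≈ 350, ap-northeast-1 ≈ 250.

af-south-1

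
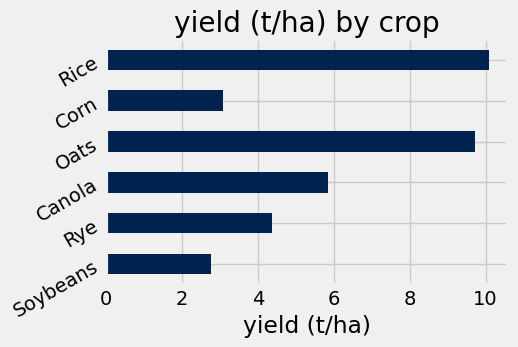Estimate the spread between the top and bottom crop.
Max Rice ≈ 10, min Soybeans ≈ 3; range ≈ 7.

≈ 7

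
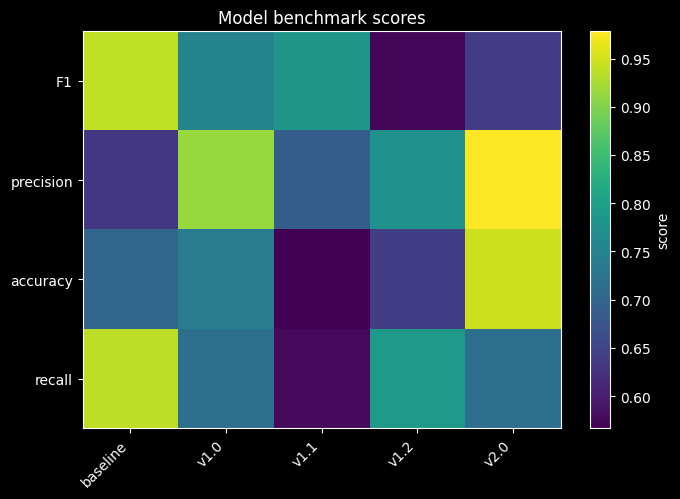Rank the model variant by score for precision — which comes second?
Top 3 for precision: v2.0 ≈ 1.00, v1.0 ≈ 0.90, v1.2 ≈ 0.80.

v1.0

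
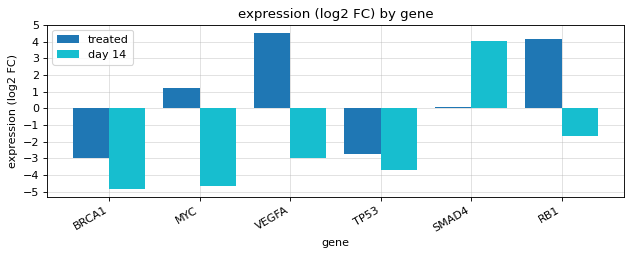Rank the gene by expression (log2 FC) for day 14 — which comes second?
Top 3 for day 14: SMAD4 ≈ 4, RB1 ≈ -2, VEGFA ≈ -3.

RB1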